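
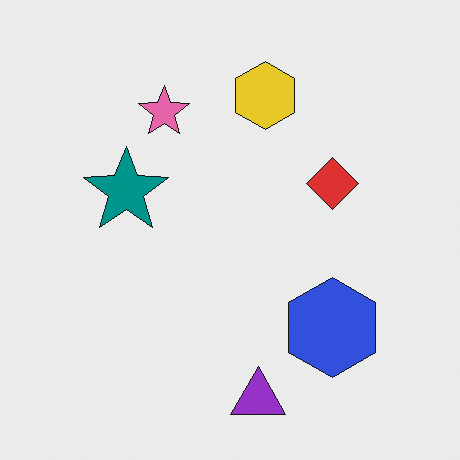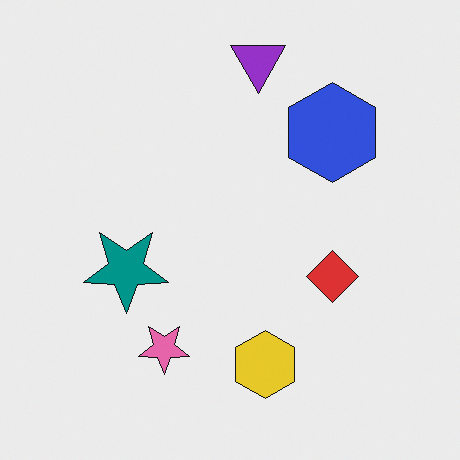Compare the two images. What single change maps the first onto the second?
The transformation is: flipped vertically (top ↔ bottom).

The purple triangle is in the bottom of the first image and the top of the second — shapes on opposite sides of the horizontal midline have swapped in a mirror flip.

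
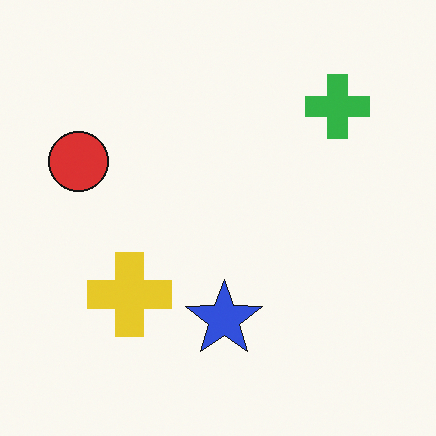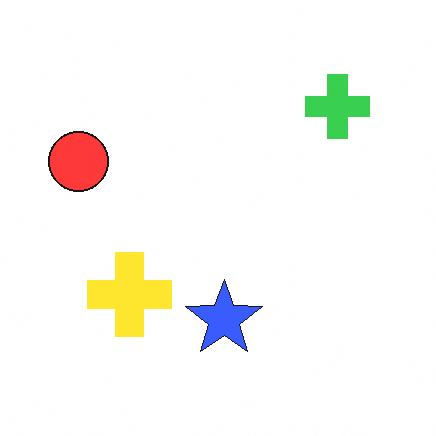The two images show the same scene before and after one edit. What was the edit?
It was slightly brightened.

Every pixel — background and shapes alike — is uniformly brightened.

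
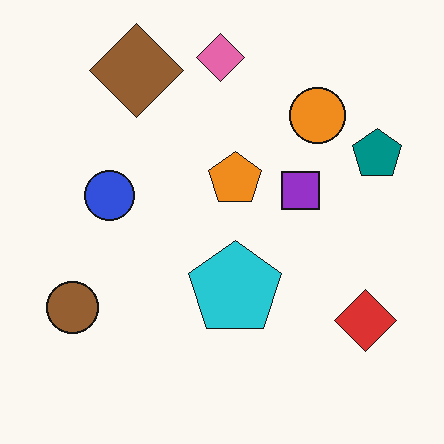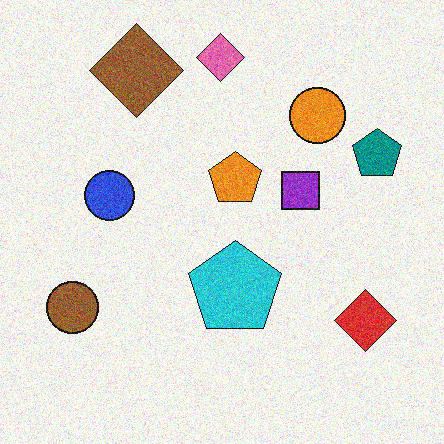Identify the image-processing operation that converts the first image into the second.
The image was degraded with visible gaussian noise.

Random speckle covers the whole image, including the flat background.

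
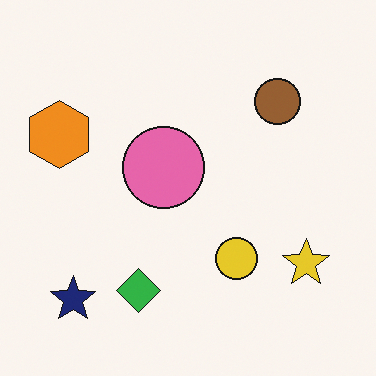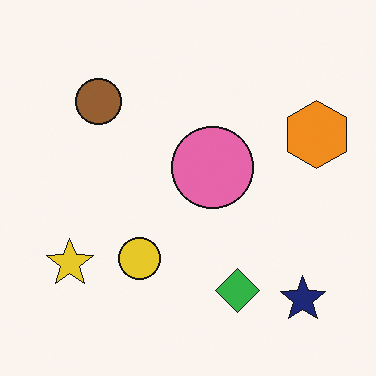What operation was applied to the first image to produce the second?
The second image is the first flipped horizontally (left ↔ right).

The orange hexagon is in the left of the first image and the right of the second — shapes on opposite sides of the vertical midline have swapped in a mirror flip.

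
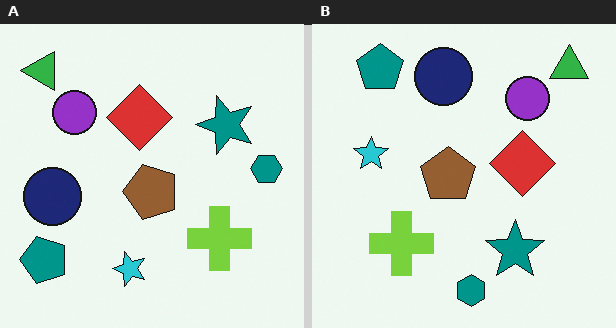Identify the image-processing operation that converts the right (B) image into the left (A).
It was rotated 90° counter-clockwise.

The green triangle sits in the top-right of the right (B) image and the top-left of the left (A) — consistent with a whole-image 90° counter-clockwise rotation.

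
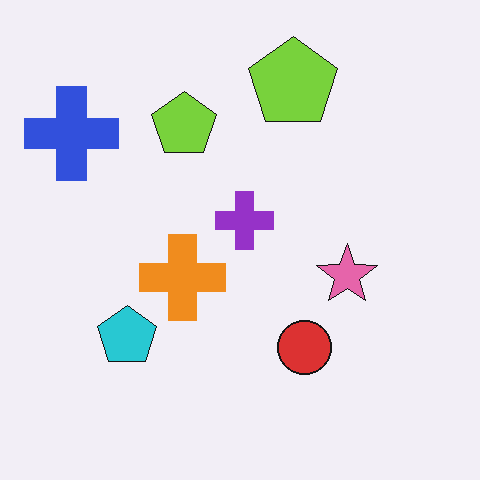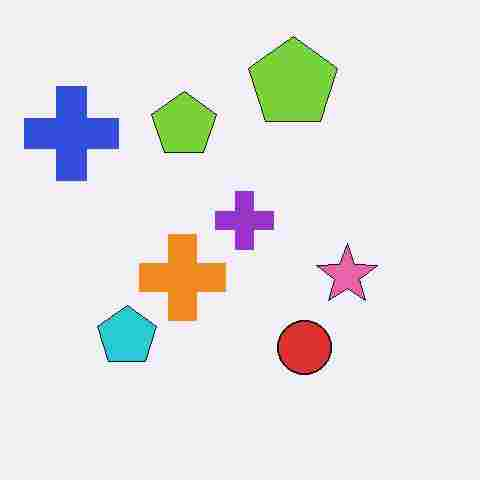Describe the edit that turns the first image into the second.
It was degraded with heavy JPEG compression.

Blocky 8×8 compression artifacts appear around shape edges and the flat background shows ringing — characteristic JPEG degradation.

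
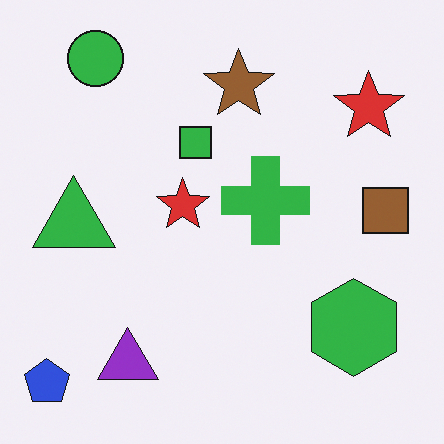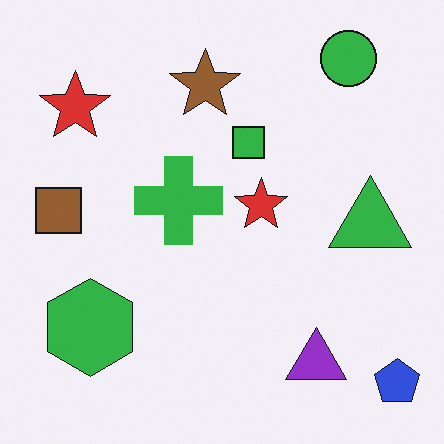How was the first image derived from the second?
Flipped horizontally (left ↔ right).

The blue pentagon is in the bottom-right of the second image and the bottom-left of the first — shapes on opposite sides of the vertical midline have swapped in a mirror flip.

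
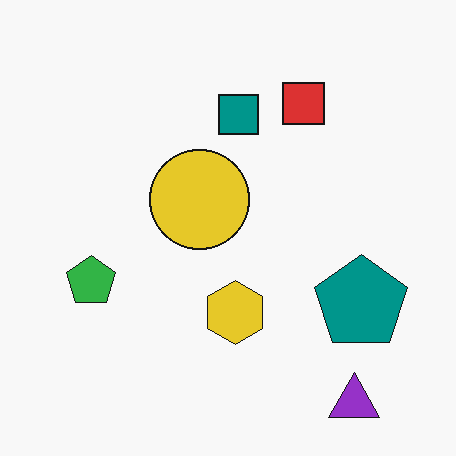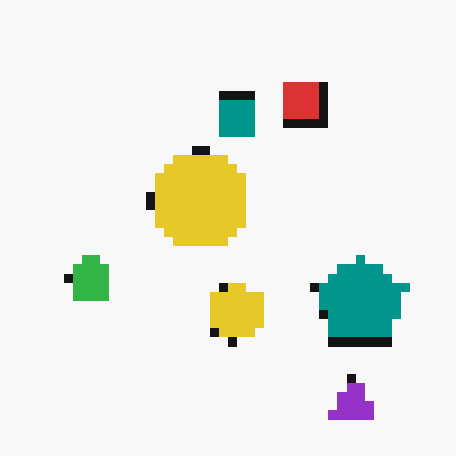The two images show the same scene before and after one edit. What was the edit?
The transformation is: coarsely pixelated.

Shapes are reduced to large square blocks; fine edges and outlines are lost — a downscale-then-upscale (mosaic) effect.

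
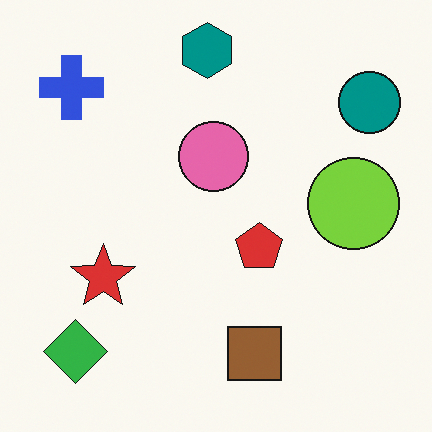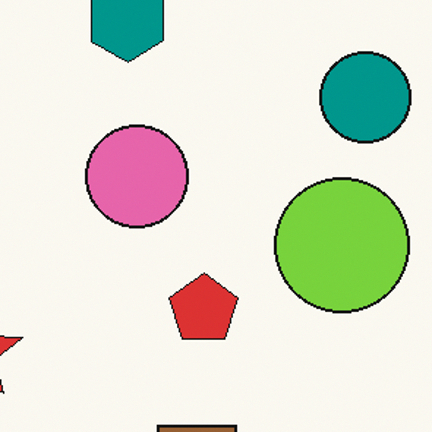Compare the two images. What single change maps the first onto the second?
The transformation is: cropped to a modestly smaller region and rescaled.

The visible shapes are larger and the field of view is narrower; shapes near the original edges may be partly or wholly outside the frame — a crop-and-rescale.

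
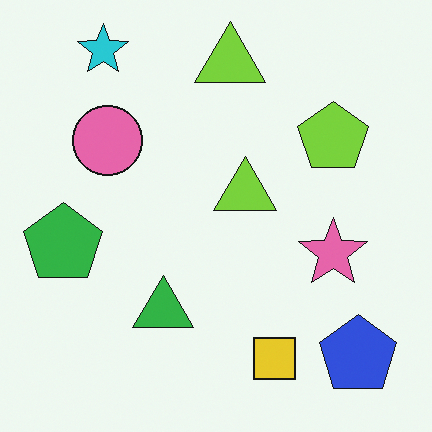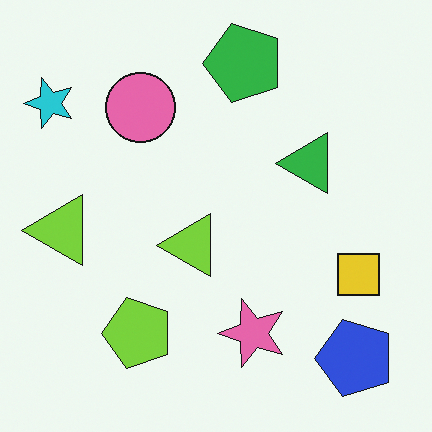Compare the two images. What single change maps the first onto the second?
This is the original image transposed (reflected across the top-left ↔ bottom-right diagonal).

Shapes have swapped their row and column positions — what was in the top-right is now in the bottom-left — a diagonal reflection.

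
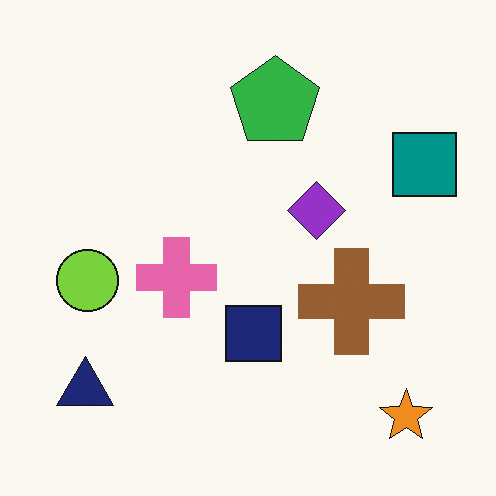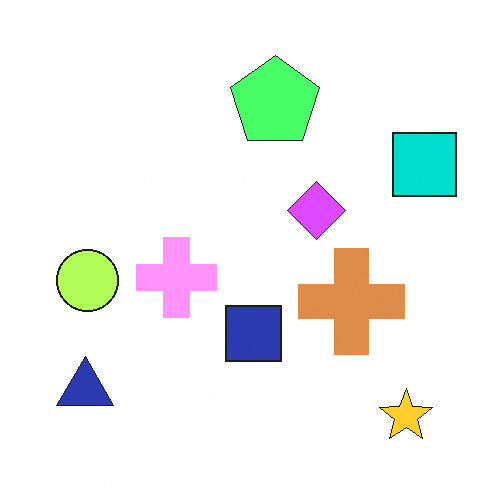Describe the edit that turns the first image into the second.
The transformation is: brightened a lot.

Every pixel — background and shapes alike — is uniformly brightened.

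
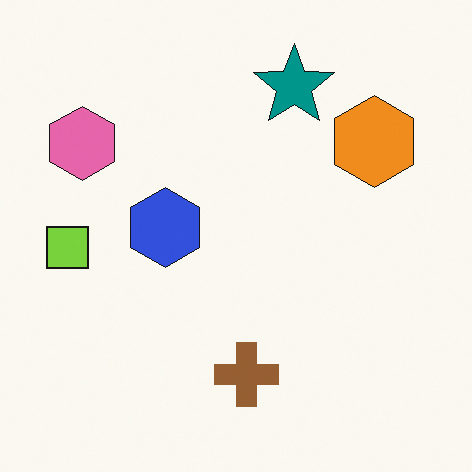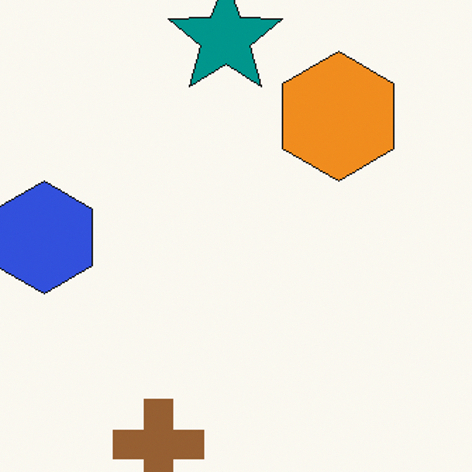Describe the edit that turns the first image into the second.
Cropped to a modestly smaller region and rescaled.

The visible shapes are larger and the field of view is narrower; shapes near the original edges may be partly or wholly outside the frame — a crop-and-rescale.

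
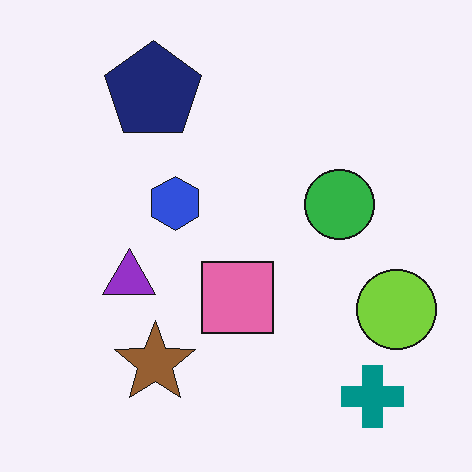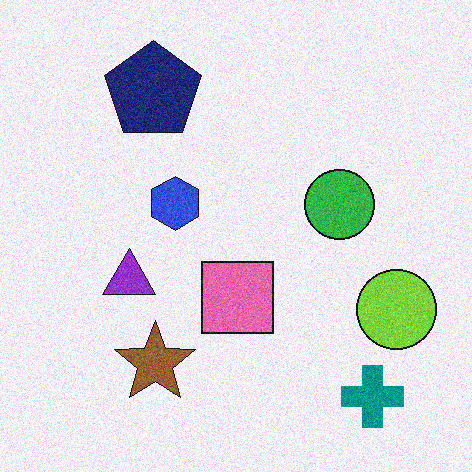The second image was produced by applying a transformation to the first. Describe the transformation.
Degraded with moderate additive noise.

Random speckle covers the whole image, including the flat background.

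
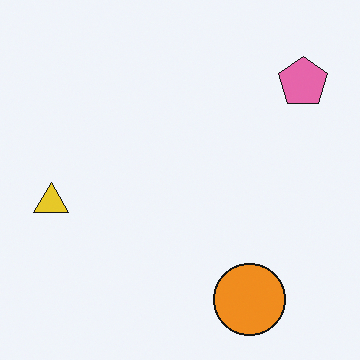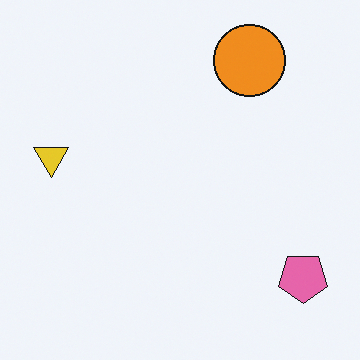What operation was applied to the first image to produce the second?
The transformation is: flipped vertically (top ↔ bottom).

The orange circle is in the bottom-right of the first image and the top-right of the second — shapes on opposite sides of the horizontal midline have swapped in a mirror flip.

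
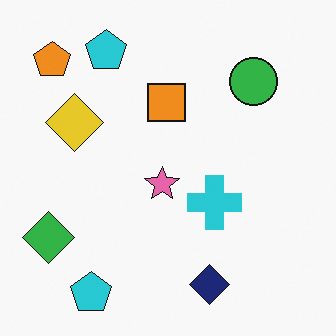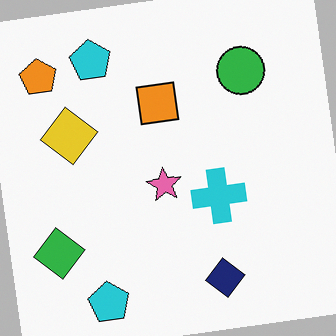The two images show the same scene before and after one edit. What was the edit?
The second image is the first rotated counter-clockwise by a small amount.

Every shape is tilted by the same angle and the image corners show triangular fill wedges — a whole-image rotation by a non-right angle.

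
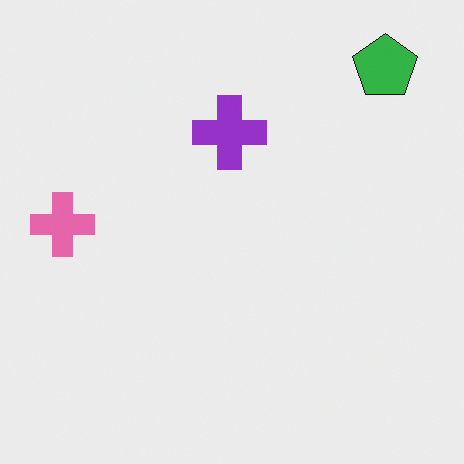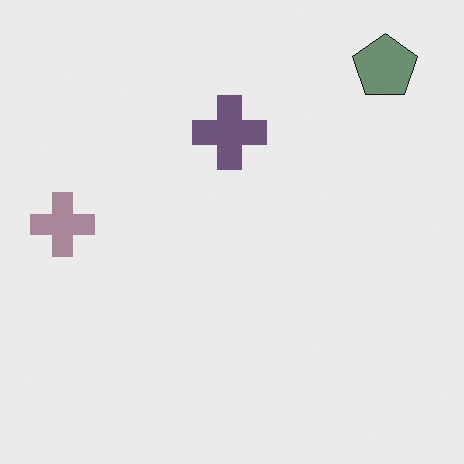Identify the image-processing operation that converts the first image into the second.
The image was made much more muted (saturation change).

All colors are more muted and greyish — a global saturation change.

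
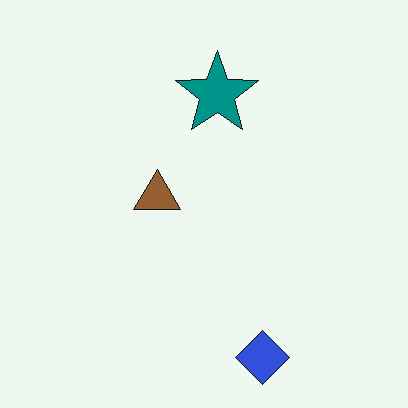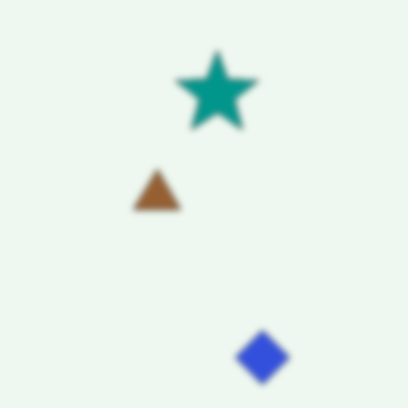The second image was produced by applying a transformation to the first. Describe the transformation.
This is the original image noticeably gaussian-blurred.

Shape edges and outlines are uniformly softened across the whole image.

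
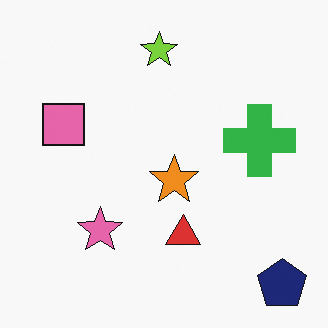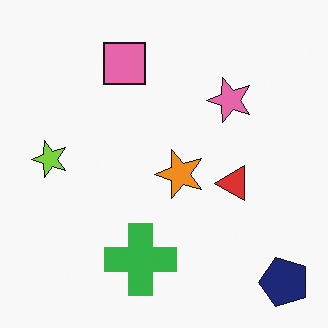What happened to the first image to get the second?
The image was transposed (reflected across the top-left ↔ bottom-right diagonal).

Shapes have swapped their row and column positions — what was in the top-right is now in the bottom-left — a diagonal reflection.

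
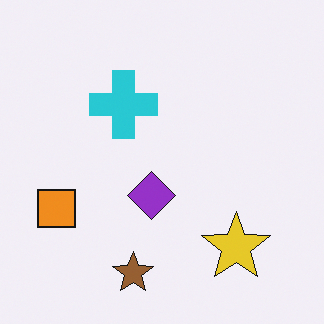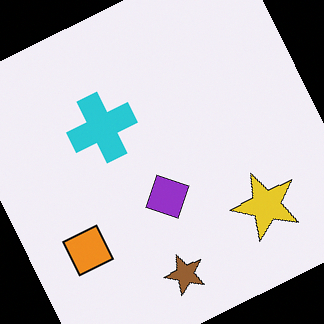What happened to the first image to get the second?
This is the original image rotated counter-clockwise by a clearly visible amount.

Every shape is tilted by the same angle and the image corners show triangular fill wedges — a whole-image rotation by a non-right angle.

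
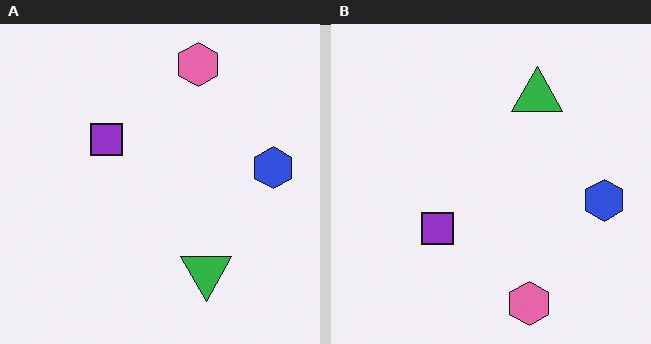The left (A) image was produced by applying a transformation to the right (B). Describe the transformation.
The transformation is: flipped vertically (top ↔ bottom).

The pink hexagon is in the bottom of the right (B) image and the top of the left (A) — shapes on opposite sides of the horizontal midline have swapped in a mirror flip.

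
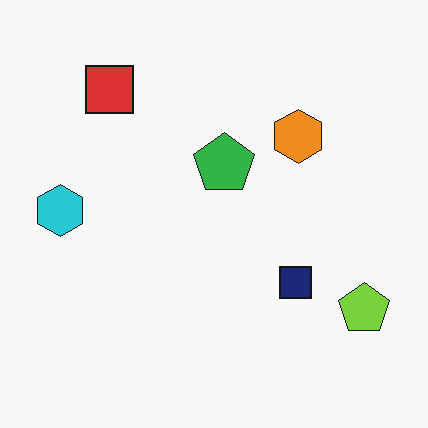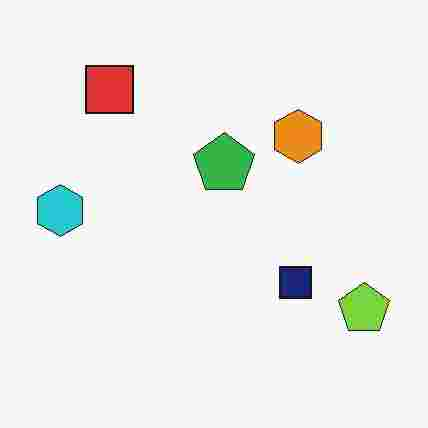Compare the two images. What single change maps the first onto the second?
This is the original image heavily JPEG-compressed with obvious blocking artifacts.

Blocky 8×8 compression artifacts appear around shape edges and the flat background shows ringing — characteristic JPEG degradation.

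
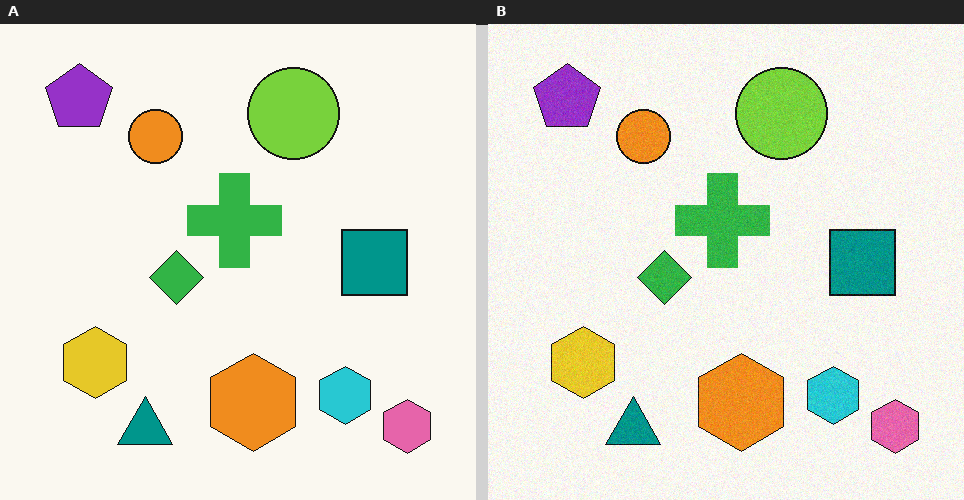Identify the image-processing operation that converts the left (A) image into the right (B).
Degraded with subtle gaussian noise.

Random speckle covers the whole image, including the flat background.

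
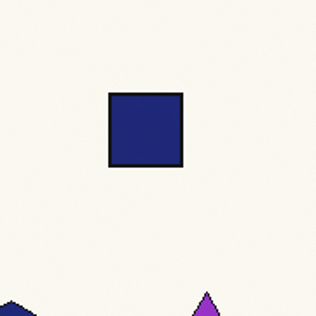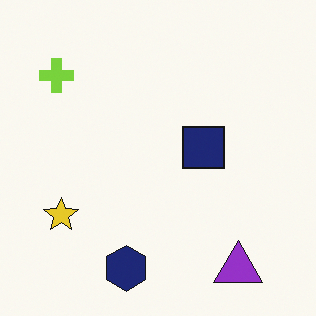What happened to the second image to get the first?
The first image is the second cropped tightly and scaled back up.

The visible shapes are larger and the field of view is narrower; shapes near the original edges may be partly or wholly outside the frame — a crop-and-rescale.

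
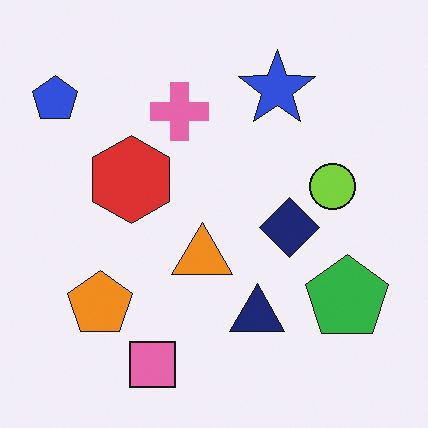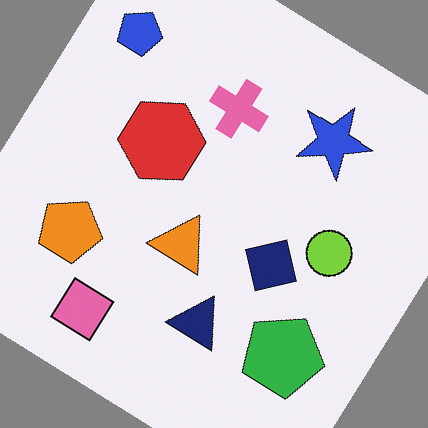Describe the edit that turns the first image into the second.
It was rotated clockwise by a large amount — several tens of degrees.

Every shape is tilted by the same angle and the image corners show triangular fill wedges — a whole-image rotation by a non-right angle.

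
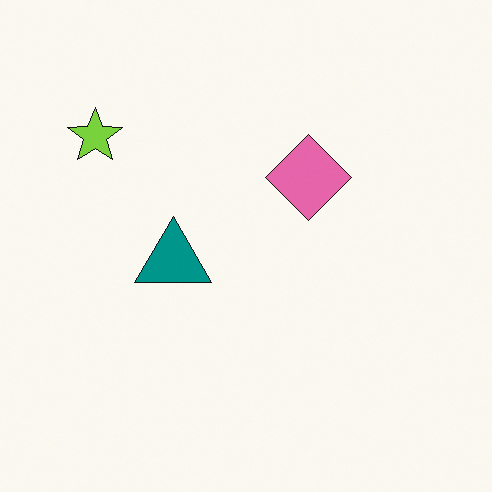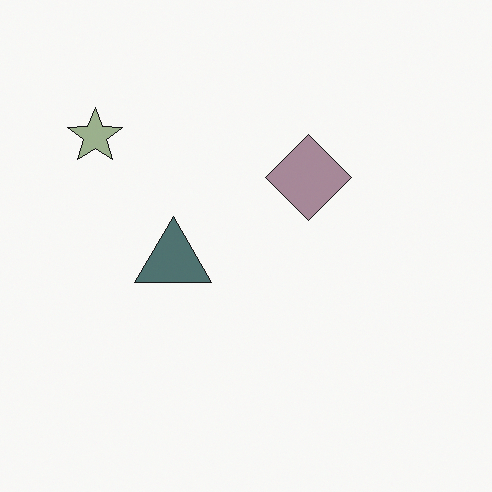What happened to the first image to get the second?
Made much more muted (saturation change).

All colors are more muted and greyish — a global saturation change.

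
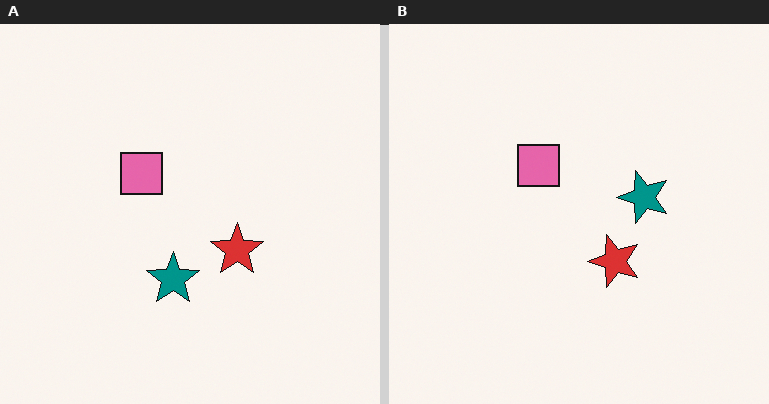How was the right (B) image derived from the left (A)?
The transformation is: transposed (reflected across the top-left ↔ bottom-right diagonal).

Shapes have swapped their row and column positions — what was in the top-right is now in the bottom-left — a diagonal reflection.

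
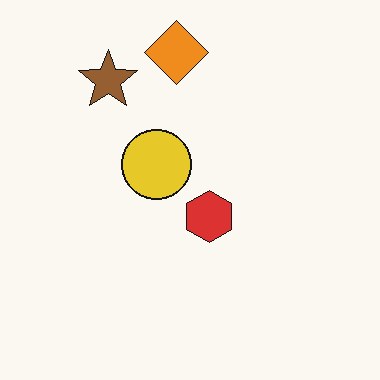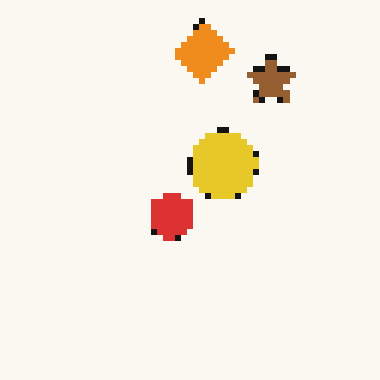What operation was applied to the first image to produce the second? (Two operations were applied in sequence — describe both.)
This is the original image flipped horizontally (left ↔ right), then pixelated into visible square blocks.

The brown star is in the top-left of the first image and the top-right of the second — shapes on opposite sides of the vertical midline have swapped in a mirror flip. Shapes are reduced to large square blocks; fine edges and outlines are lost — a downscale-then-upscale (mosaic) effect.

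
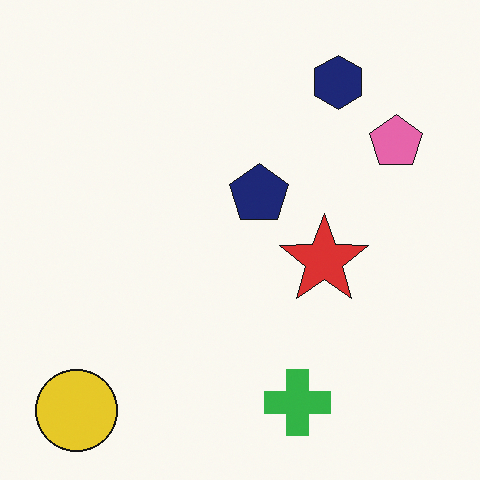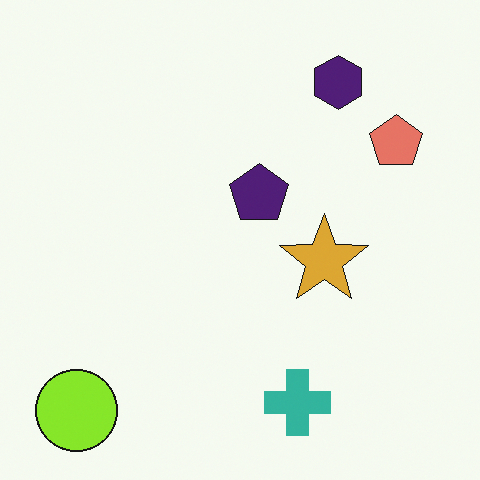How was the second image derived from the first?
The second image is the first hue-shifted slightly.

Every shape's color has rotated by the same amount around the hue wheel — a uniform hue shift.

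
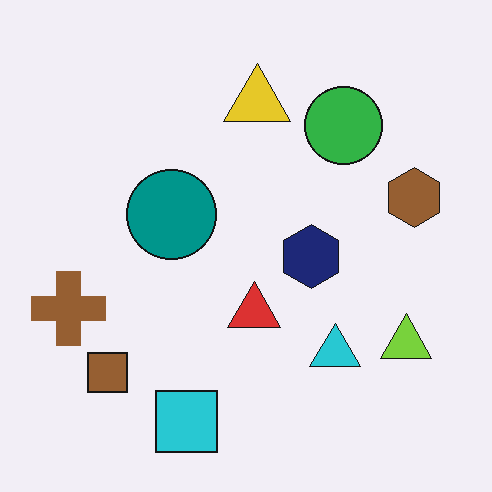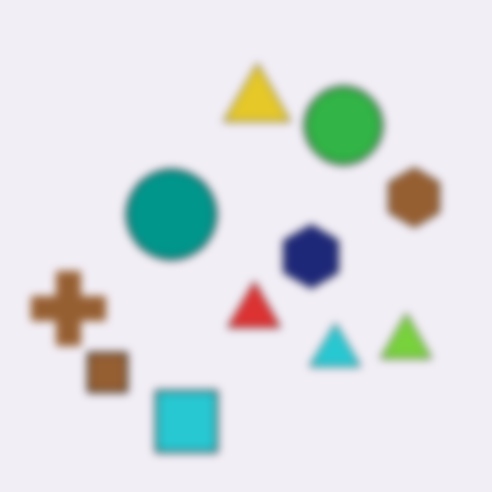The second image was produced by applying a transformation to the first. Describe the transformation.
Noticeably gaussian-blurred.

Shape edges and outlines are uniformly softened across the whole image.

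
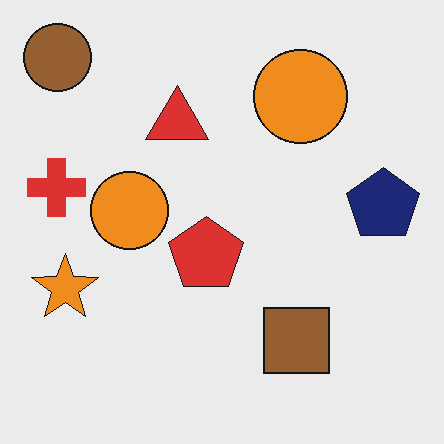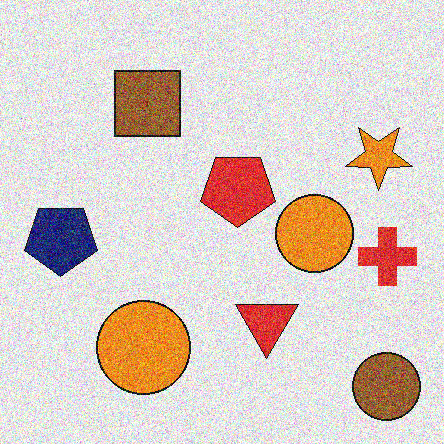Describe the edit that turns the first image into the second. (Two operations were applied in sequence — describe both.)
The transformation is: rotated 180°, then degraded with a thick layer of grain.

The brown circle sits in the top-left of the first image and the bottom-right of the second — consistent with a whole-image 180° rotation. Random speckle covers the whole image, including the flat background.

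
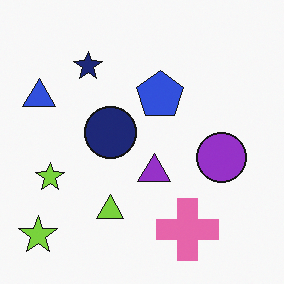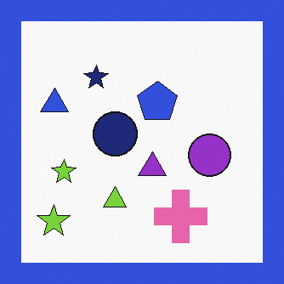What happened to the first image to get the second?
The second image is the first framed with a blue border.

A solid blue frame runs around the edge of the second image, with the content slightly shrunk inside it.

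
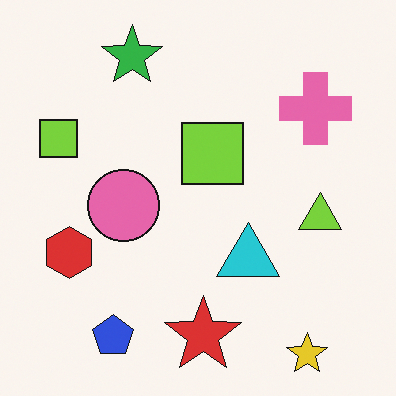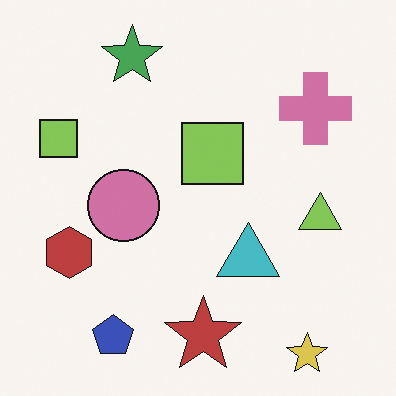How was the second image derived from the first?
The second image is the first slightly desaturated.

All colors are more muted and greyish — a global saturation change.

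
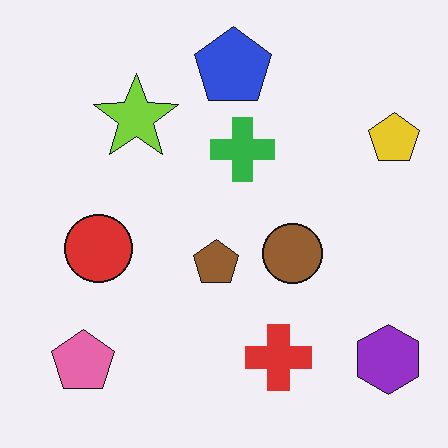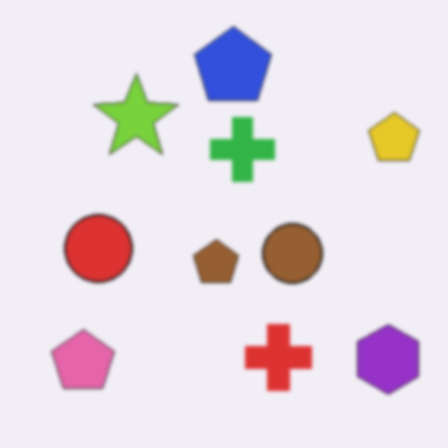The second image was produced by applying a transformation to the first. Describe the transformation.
The second image is the first given a subtle gaussian blur.

Shape edges and outlines are uniformly softened across the whole image.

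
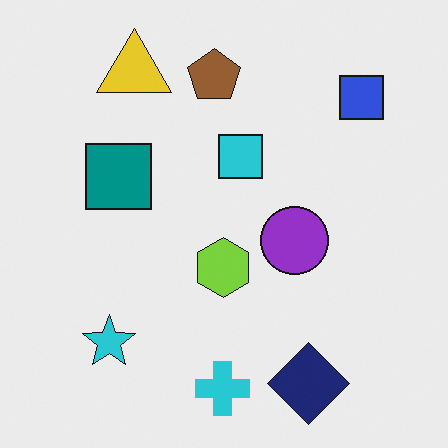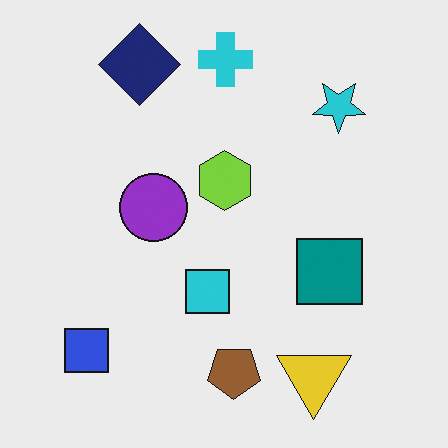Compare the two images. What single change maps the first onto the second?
The transformation is: rotated 180°.

The blue square sits in the top-right of the first image and the bottom-left of the second — consistent with a whole-image 180° rotation.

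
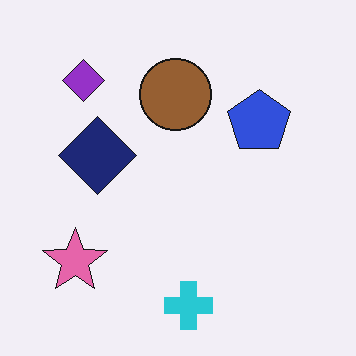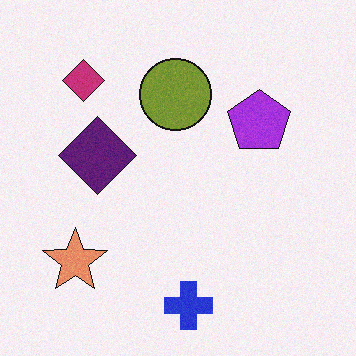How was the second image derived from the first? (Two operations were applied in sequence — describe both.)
The image was degraded with a light layer of grain, then hue-shifted by a small amount.

Random speckle covers the whole image, including the flat background. Every shape's color has rotated by the same amount around the hue wheel — a uniform hue shift.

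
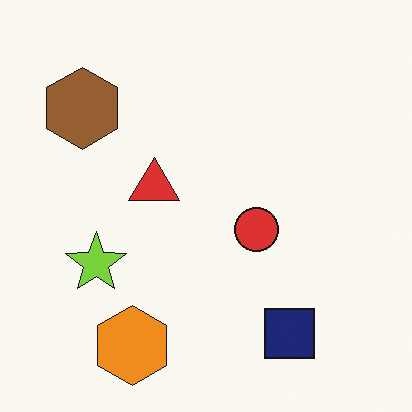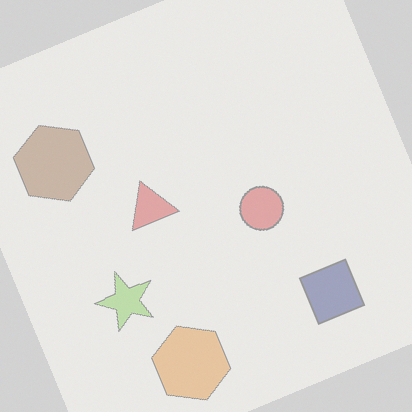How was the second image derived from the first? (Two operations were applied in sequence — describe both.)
Rotated counter-clockwise by a moderate amount, then given much lower contrast.

Every shape is tilted by the same angle and the image corners show triangular fill wedges — a whole-image rotation by a non-right angle. Tones are pushed toward mid-grey across the whole image — a global contrast change.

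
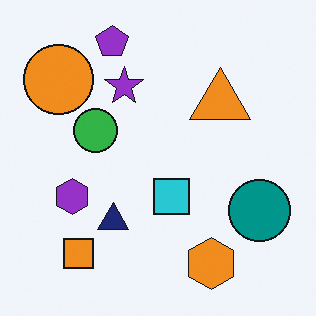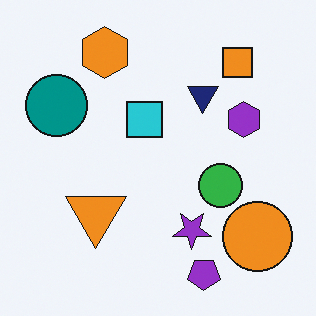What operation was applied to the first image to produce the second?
The transformation is: rotated 180°.

The orange circle sits in the top-left of the first image and the bottom-right of the second — consistent with a whole-image 180° rotation.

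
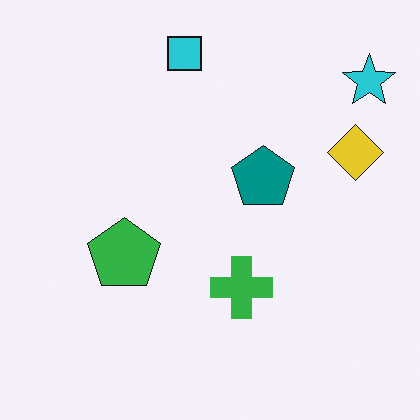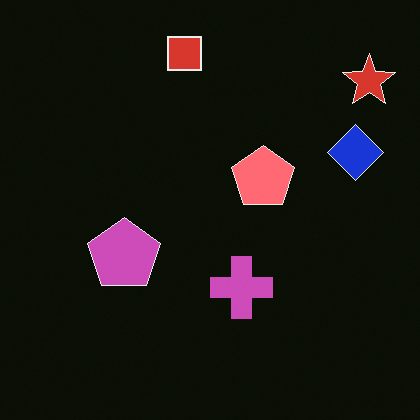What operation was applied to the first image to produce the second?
Color-inverted (negative).

The light background has become dark and every shape's color is its complement — a photographic negative.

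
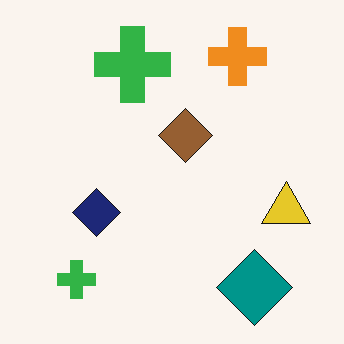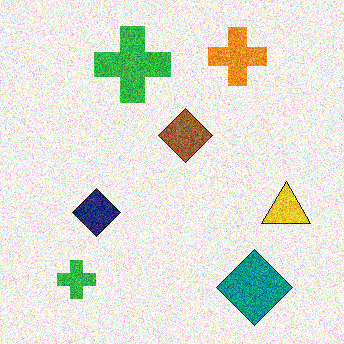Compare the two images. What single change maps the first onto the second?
Degraded with heavy additive noise.

Random speckle covers the whole image, including the flat background.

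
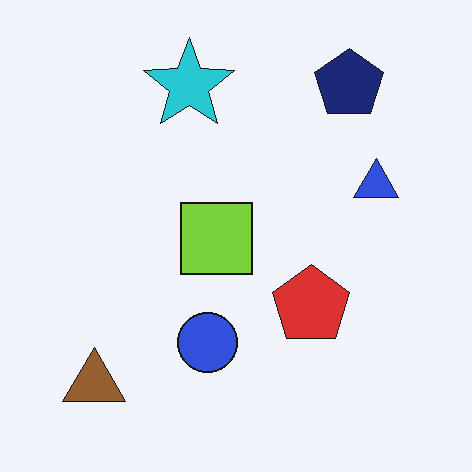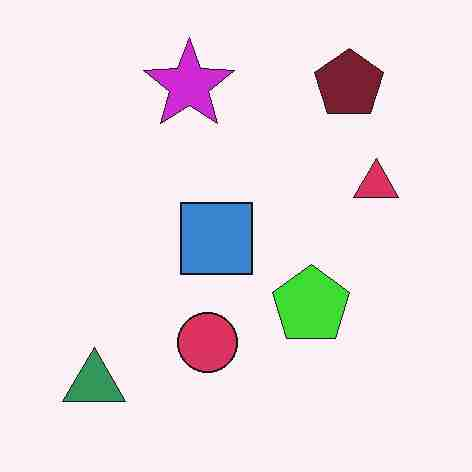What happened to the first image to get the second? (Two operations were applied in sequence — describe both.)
This is the original image hue-shifted by a moderate amount, then degraded with heavy JPEG compression.

Every shape's color has rotated by the same amount around the hue wheel — a uniform hue shift. Blocky 8×8 compression artifacts appear around shape edges and the flat background shows ringing — characteristic JPEG degradation.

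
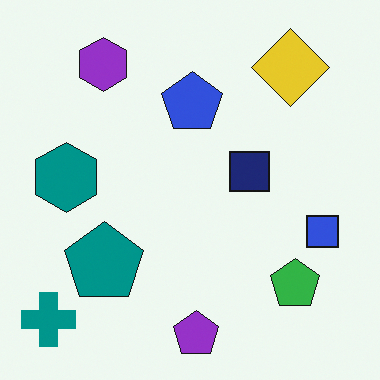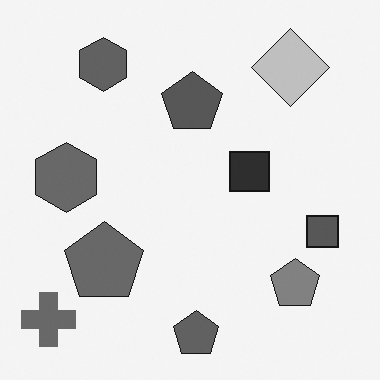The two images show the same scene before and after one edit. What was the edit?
It was converted to grayscale.

All color is removed — every shape is now a shade of grey.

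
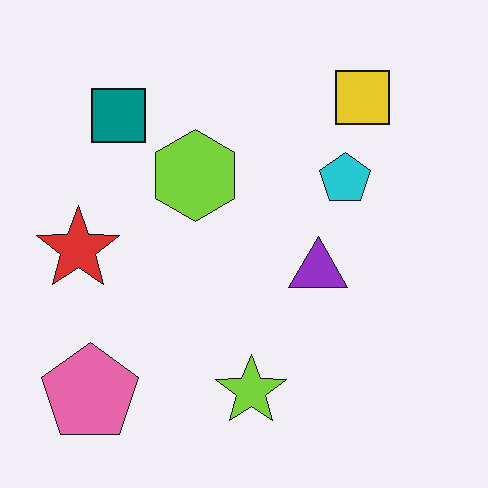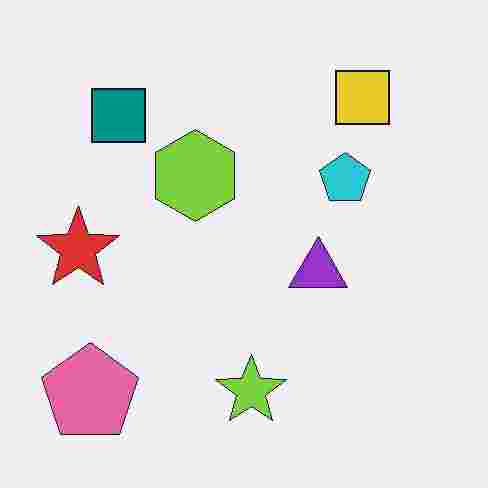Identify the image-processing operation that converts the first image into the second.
The second image is the first heavily JPEG-compressed with obvious blocking artifacts.

Blocky 8×8 compression artifacts appear around shape edges and the flat background shows ringing — characteristic JPEG degradation.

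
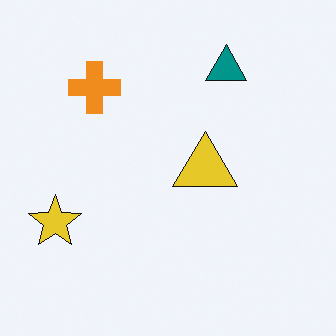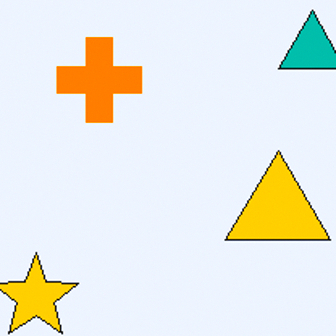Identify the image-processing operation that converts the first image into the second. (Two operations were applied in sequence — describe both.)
This is the original image cropped slightly and scaled back up, then heavily oversaturated.

The visible shapes are larger and the field of view is narrower; shapes near the original edges may be partly or wholly outside the frame — a crop-and-rescale. All colors are more vivid — a global saturation change.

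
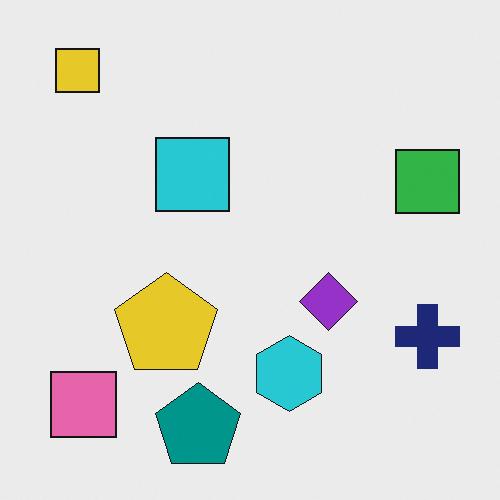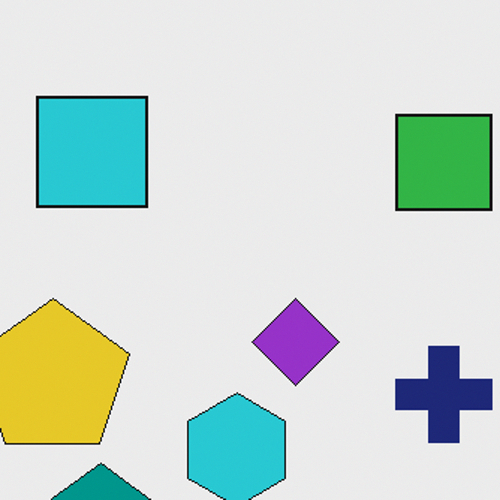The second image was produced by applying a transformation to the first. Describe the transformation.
The transformation is: cropped to a modestly smaller region and rescaled.

The visible shapes are larger and the field of view is narrower; shapes near the original edges may be partly or wholly outside the frame — a crop-and-rescale.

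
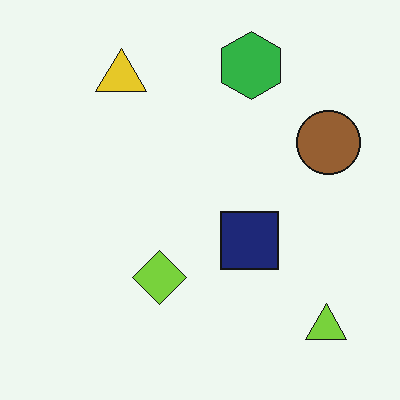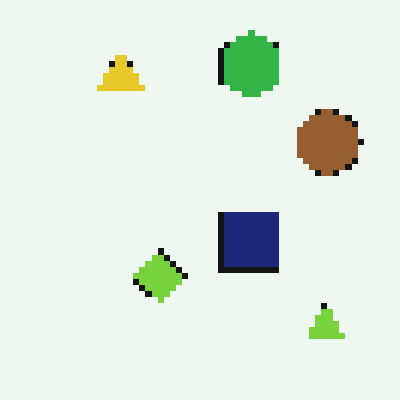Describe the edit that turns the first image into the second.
The transformation is: moderately pixelated.

Shapes are reduced to large square blocks; fine edges and outlines are lost — a downscale-then-upscale (mosaic) effect.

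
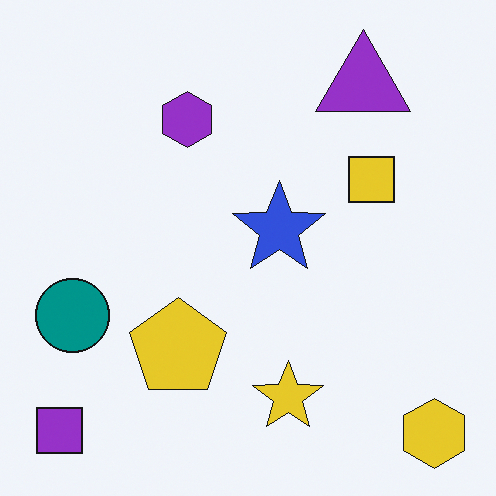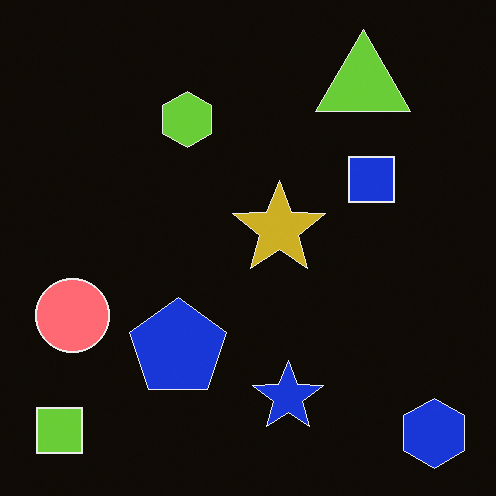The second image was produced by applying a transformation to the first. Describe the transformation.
This is the original image color-inverted (negative).

The light background has become dark and every shape's color is its complement — a photographic negative.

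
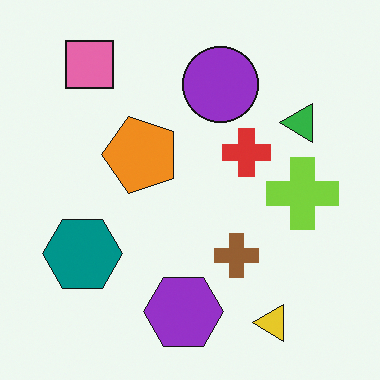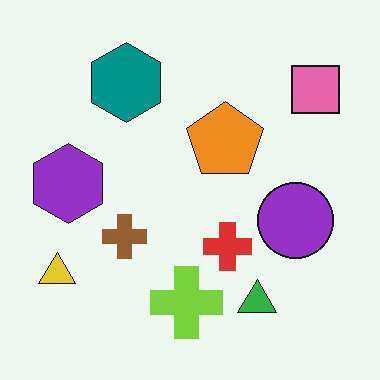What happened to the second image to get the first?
The first image is the second rotated 90° counter-clockwise.

The pink square sits in the top-right of the second image and the top-left of the first — consistent with a whole-image 90° counter-clockwise rotation.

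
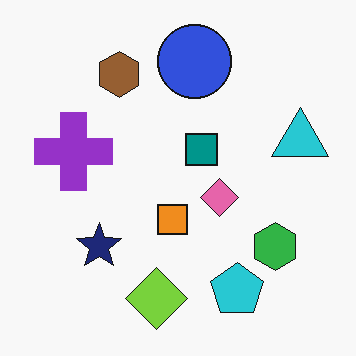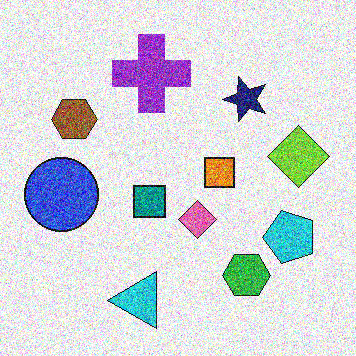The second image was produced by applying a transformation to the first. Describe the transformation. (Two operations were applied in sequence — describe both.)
The image was degraded with strong gaussian noise, then transposed (reflected across the top-left ↔ bottom-right diagonal).

Random speckle covers the whole image, including the flat background. Shapes have swapped their row and column positions — what was in the top-right is now in the bottom-left — a diagonal reflection.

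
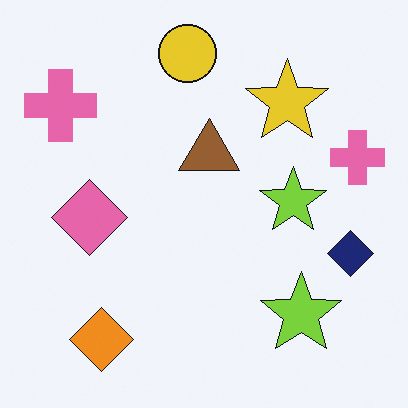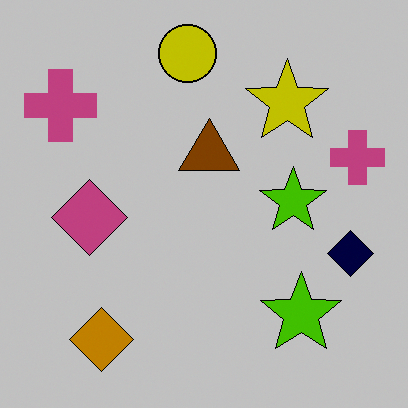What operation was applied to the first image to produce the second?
The second image is the first aggressively posterized.

Each flat color has snapped to a coarser quantized level — most visibly, the near-white background has dropped to a flat grey.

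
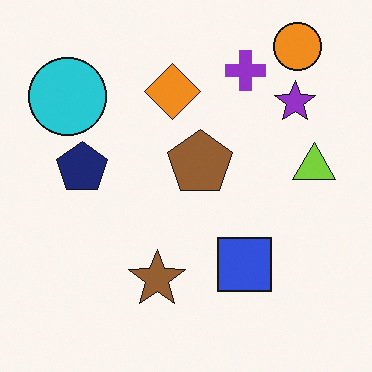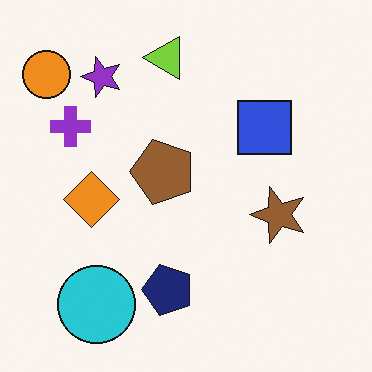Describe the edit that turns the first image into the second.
Rotated 90° counter-clockwise.

The orange circle sits in the top-right of the first image and the top-left of the second — consistent with a whole-image 90° counter-clockwise rotation.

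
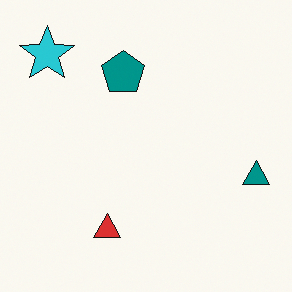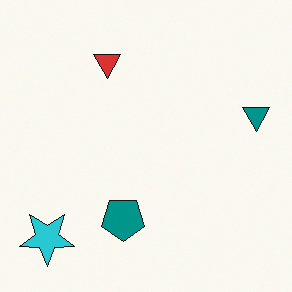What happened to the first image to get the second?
The image was flipped vertically (top ↔ bottom).

The cyan star is in the top-left of the first image and the bottom-left of the second — shapes on opposite sides of the horizontal midline have swapped in a mirror flip.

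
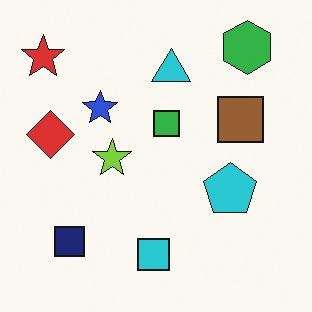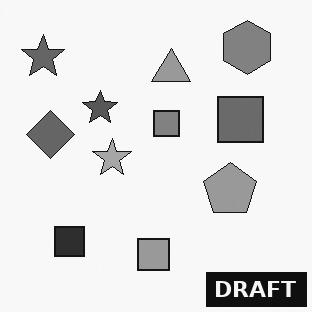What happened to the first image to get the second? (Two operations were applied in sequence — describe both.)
The second image is the first converted to grayscale, then watermarked with the text "DRAFT" in the lower-right corner.

All color is removed — every shape is now a shade of grey. A dark label reading "DRAFT" appears in the lower-right corner.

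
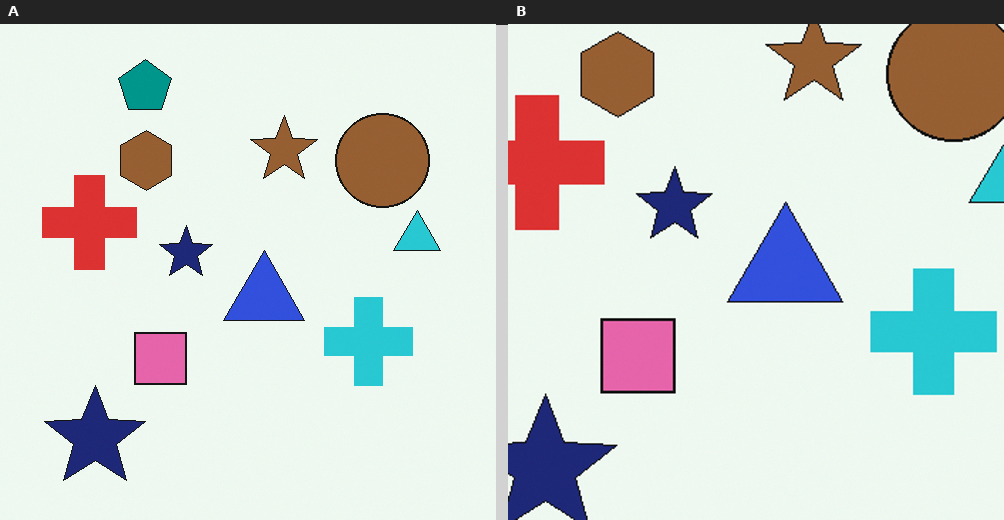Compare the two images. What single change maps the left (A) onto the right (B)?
The right (B) image is the left (A) cropped slightly and scaled back up.

The visible shapes are larger and the field of view is narrower; shapes near the original edges may be partly or wholly outside the frame — a crop-and-rescale.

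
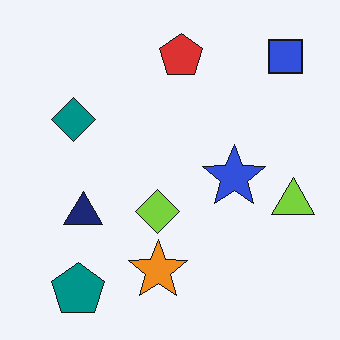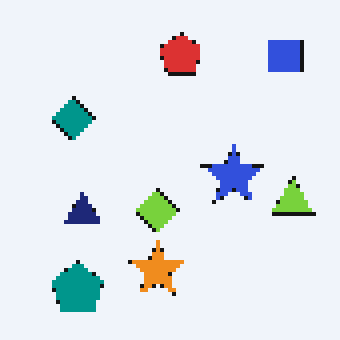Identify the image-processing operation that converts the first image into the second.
The second image is the first mildly pixelated.

Shapes are reduced to large square blocks; fine edges and outlines are lost — a downscale-then-upscale (mosaic) effect.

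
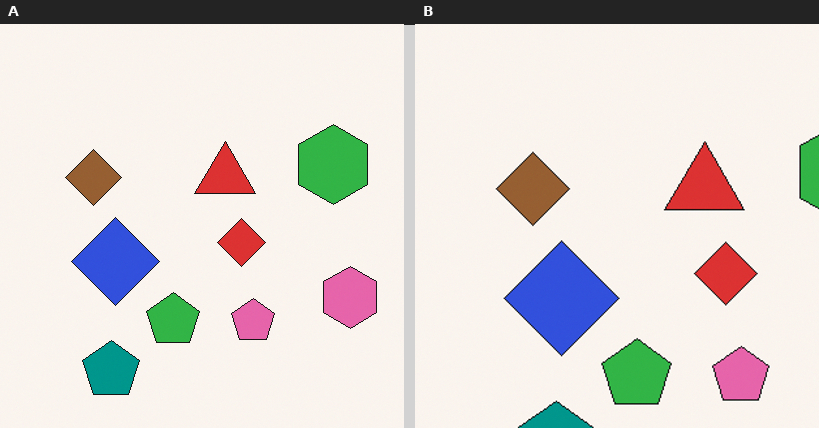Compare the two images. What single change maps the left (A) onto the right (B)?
The right (B) image is the left (A) cropped to a modestly smaller region and rescaled.

The visible shapes are larger and the field of view is narrower; shapes near the original edges may be partly or wholly outside the frame — a crop-and-rescale.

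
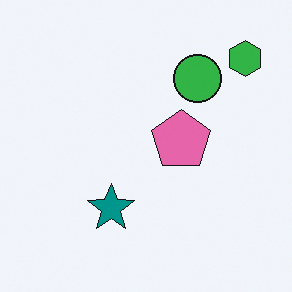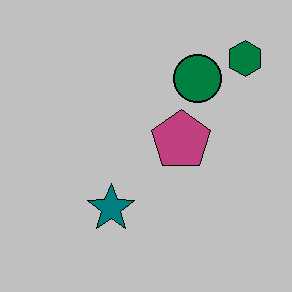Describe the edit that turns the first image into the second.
The image was aggressively posterized.

Each flat color has snapped to a coarser quantized level — most visibly, the near-white background has dropped to a flat grey.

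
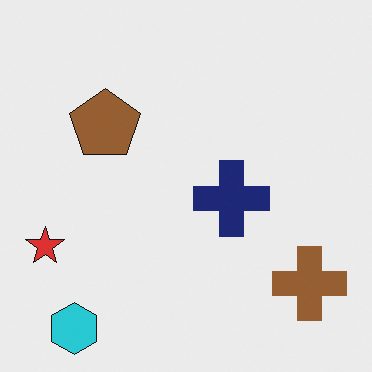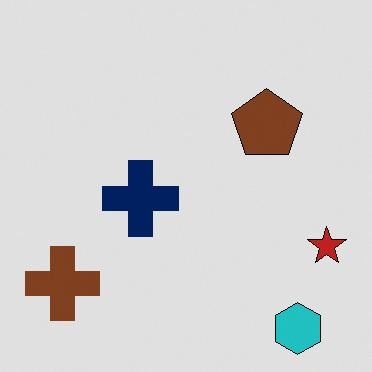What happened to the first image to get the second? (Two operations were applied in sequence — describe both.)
It was flipped horizontally (left ↔ right), then moderately posterized.

The red star is in the left of the first image and the right of the second — shapes on opposite sides of the vertical midline have swapped in a mirror flip. Each flat color has snapped to a coarser quantized level — most visibly, the near-white background has dropped to a flat grey.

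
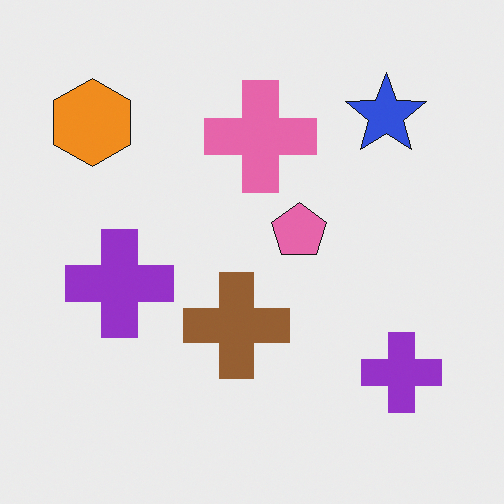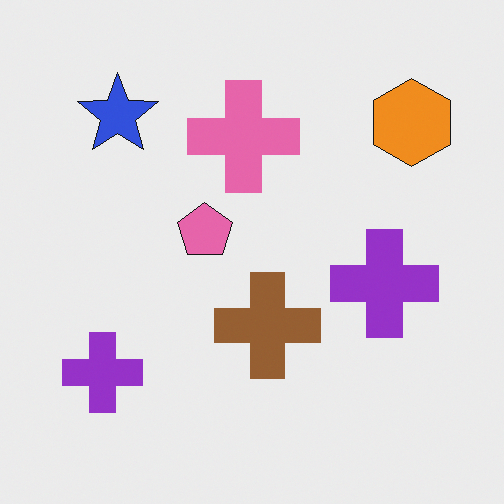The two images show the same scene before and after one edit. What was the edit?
The second image is the first flipped horizontally (left ↔ right).

The orange hexagon is in the top-left of the first image and the top-right of the second — shapes on opposite sides of the vertical midline have swapped in a mirror flip.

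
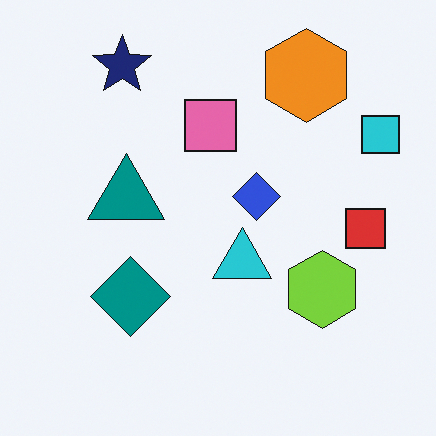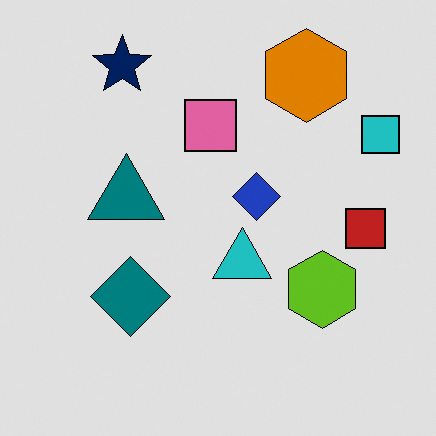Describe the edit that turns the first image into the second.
The image was posterized to a reduced palette.

Each flat color has snapped to a coarser quantized level — most visibly, the near-white background has dropped to a flat grey.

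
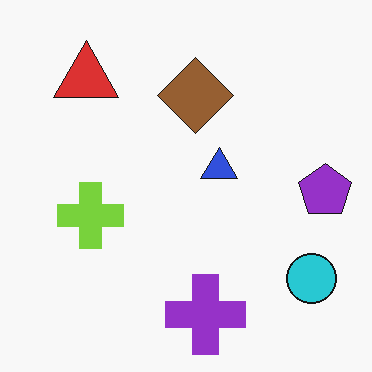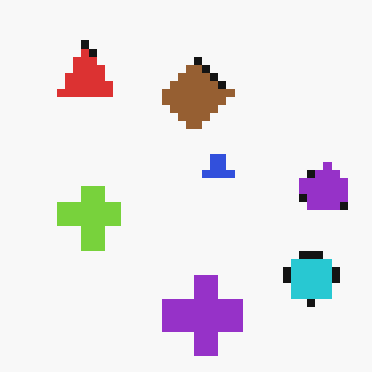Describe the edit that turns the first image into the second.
The second image is the first moderately pixelated.

Shapes are reduced to large square blocks; fine edges and outlines are lost — a downscale-then-upscale (mosaic) effect.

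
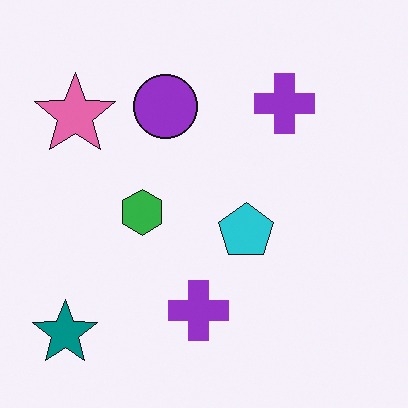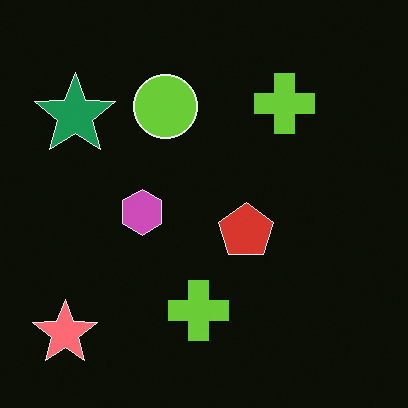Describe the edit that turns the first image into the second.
Color-inverted (negative).

The light background has become dark and every shape's color is its complement — a photographic negative.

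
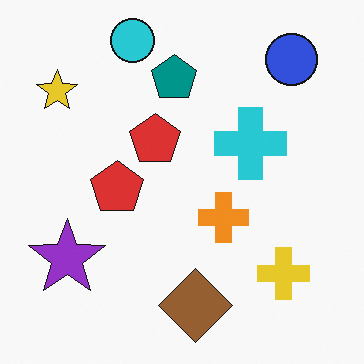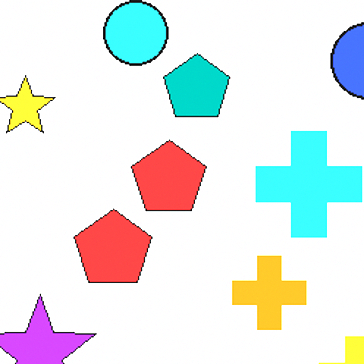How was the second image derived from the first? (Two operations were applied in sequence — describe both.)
It was cropped slightly and scaled back up, then brightened a lot.

The visible shapes are larger and the field of view is narrower; shapes near the original edges may be partly or wholly outside the frame — a crop-and-rescale. Every pixel — background and shapes alike — is uniformly brightened.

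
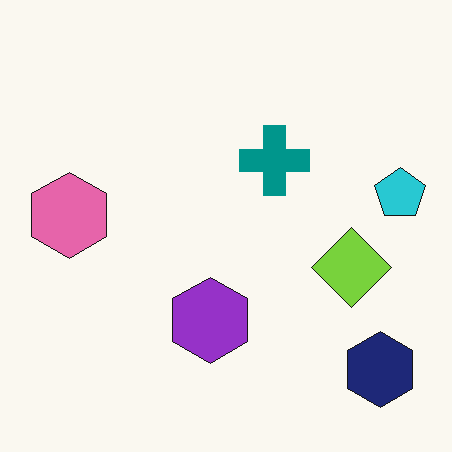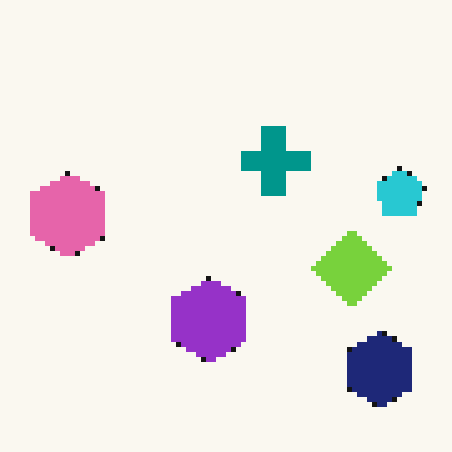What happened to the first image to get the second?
The second image is the first lightly pixelated (a mild mosaic effect).

Shapes are reduced to large square blocks; fine edges and outlines are lost — a downscale-then-upscale (mosaic) effect.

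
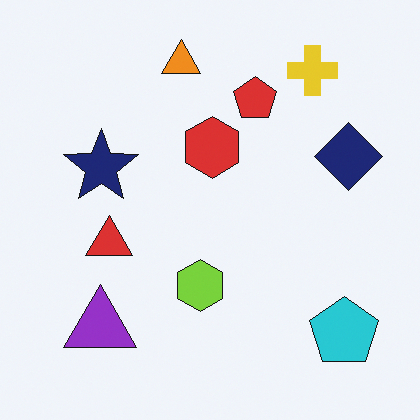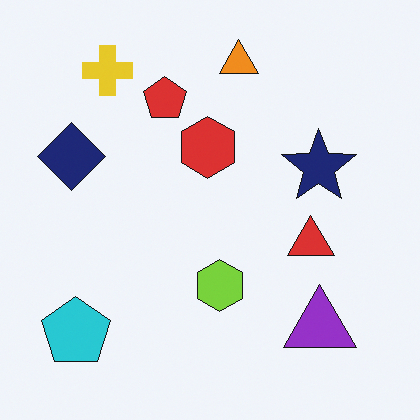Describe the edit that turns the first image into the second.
The transformation is: flipped horizontally (left ↔ right).

The navy diamond is in the right of the first image and the left of the second — shapes on opposite sides of the vertical midline have swapped in a mirror flip.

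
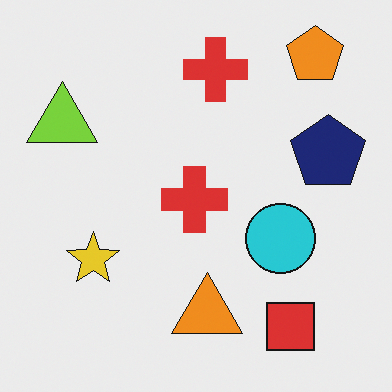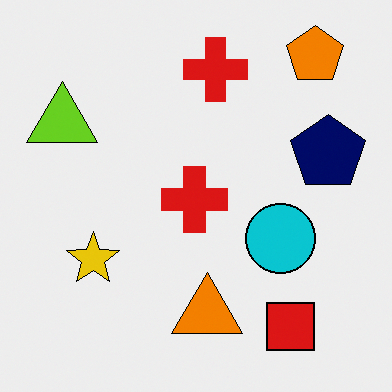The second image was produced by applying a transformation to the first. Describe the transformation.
Given slightly increased contrast.

Tones are pushed away from mid-grey across the whole image — a global contrast change.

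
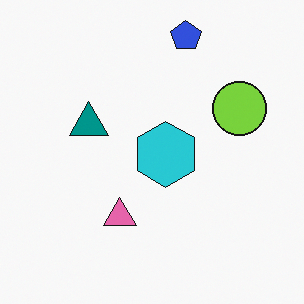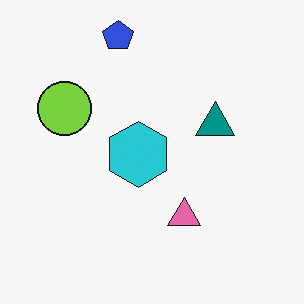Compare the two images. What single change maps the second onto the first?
The transformation is: flipped horizontally (left ↔ right).

The lime circle is in the left of the second image and the right of the first — shapes on opposite sides of the vertical midline have swapped in a mirror flip.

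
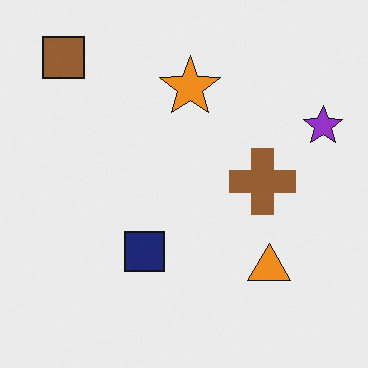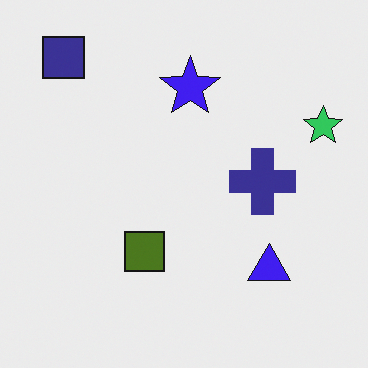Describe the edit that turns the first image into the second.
The image was hue-shifted through roughly half the color wheel.

Every shape's color has rotated by the same amount around the hue wheel — a uniform hue shift.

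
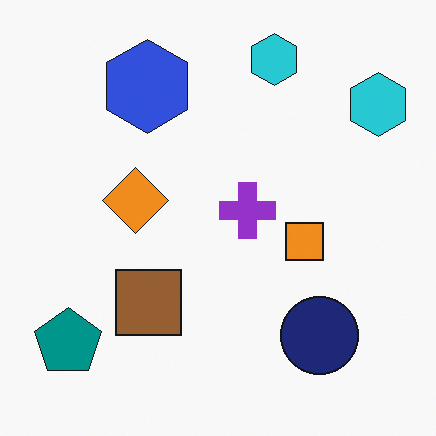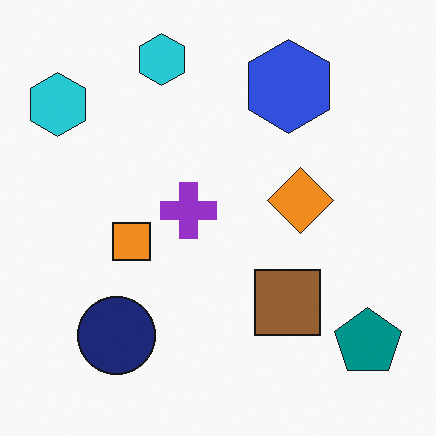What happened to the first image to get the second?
This is the original image flipped horizontally (left ↔ right).

The teal pentagon is in the bottom-left of the first image and the bottom-right of the second — shapes on opposite sides of the vertical midline have swapped in a mirror flip.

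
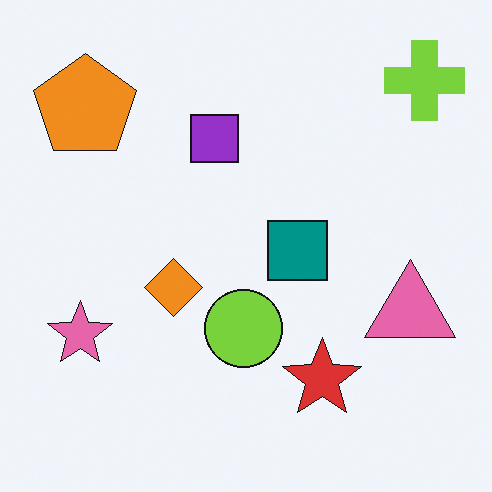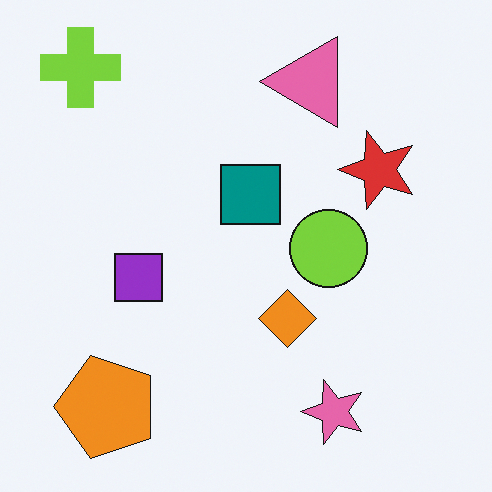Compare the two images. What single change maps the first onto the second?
The transformation is: rotated 90° counter-clockwise.

The lime cross sits in the top-right of the first image and the top-left of the second — consistent with a whole-image 90° counter-clockwise rotation.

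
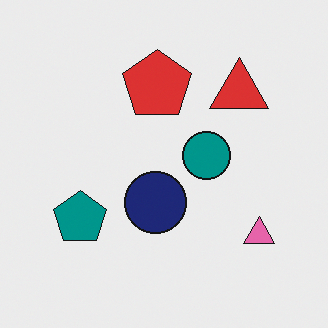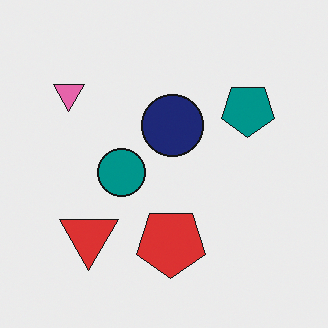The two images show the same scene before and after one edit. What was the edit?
It was rotated 180°.

The pink triangle sits in the bottom-right of the first image and the top-left of the second — consistent with a whole-image 180° rotation.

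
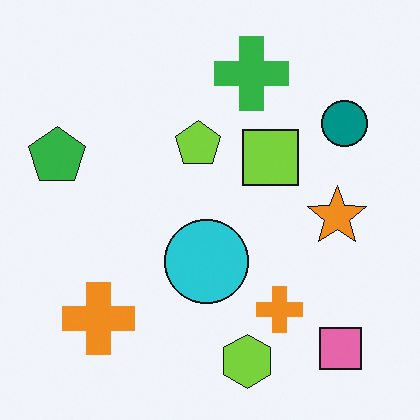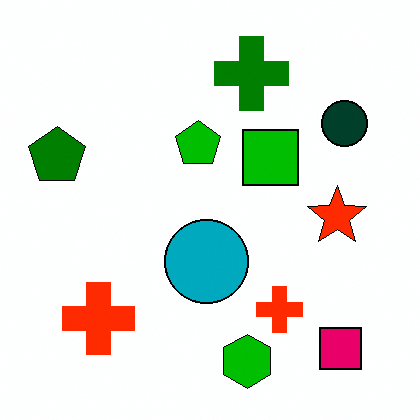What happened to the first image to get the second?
The second image is the first boosted in contrast.

Tones are pushed away from mid-grey across the whole image — a global contrast change.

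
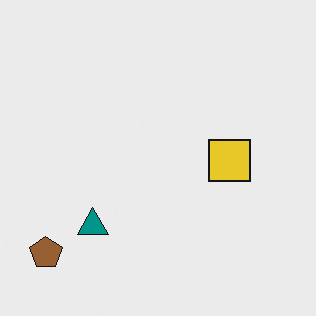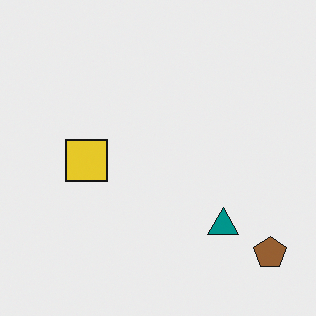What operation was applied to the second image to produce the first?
The transformation is: flipped horizontally (left ↔ right).

The brown pentagon is in the bottom-right of the second image and the bottom-left of the first — shapes on opposite sides of the vertical midline have swapped in a mirror flip.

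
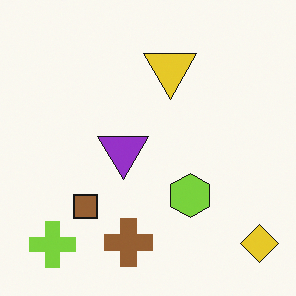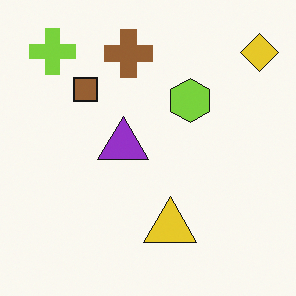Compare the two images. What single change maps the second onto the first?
Flipped vertically (top ↔ bottom).

The lime cross is in the top-left of the second image and the bottom-left of the first — shapes on opposite sides of the horizontal midline have swapped in a mirror flip.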